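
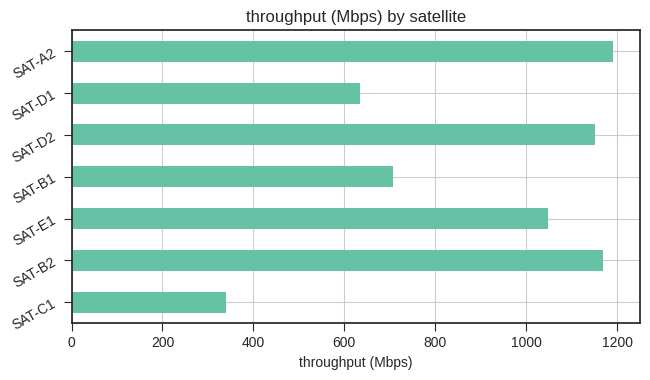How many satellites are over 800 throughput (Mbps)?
Above 800: SAT-B2, SAT-E1, SAT-D2, SAT-A2.

4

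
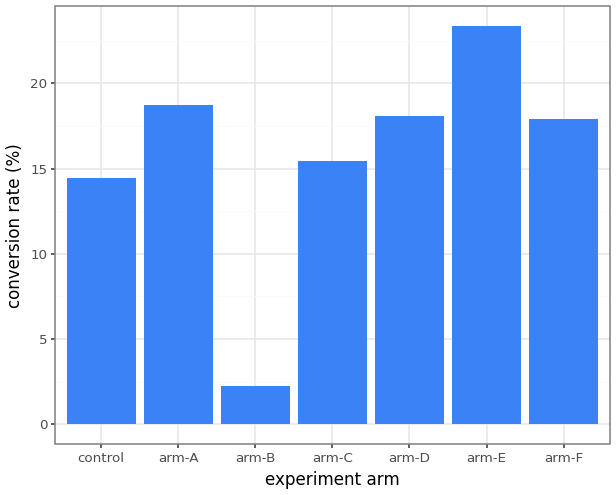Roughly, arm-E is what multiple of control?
arm-E ≈ 24, control ≈ 14; 24/14 ≈ 1.71.

≈ 1.71×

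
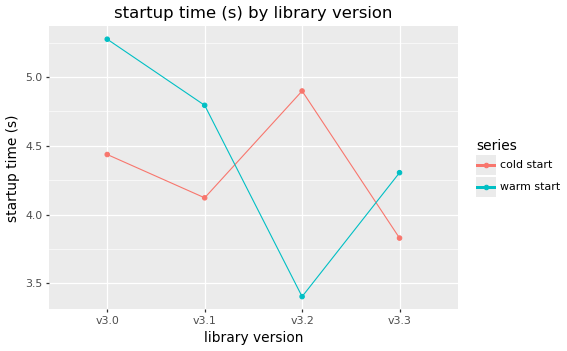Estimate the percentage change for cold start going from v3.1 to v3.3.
v3.1 ≈ 4.2, v3.3 ≈ 3.8; (3.8 − 4.2) / 4.2 ≈ -9.5%.

≈ -9.5%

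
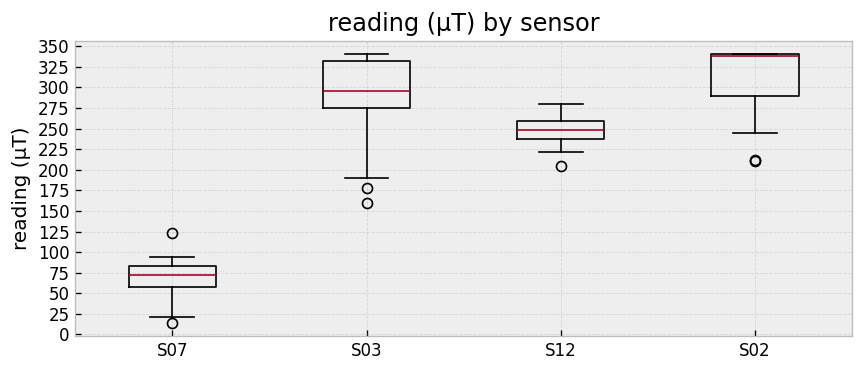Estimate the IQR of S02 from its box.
≈ 50

Q3 ≈ 350, Q1 ≈ 300; IQR ≈ 50.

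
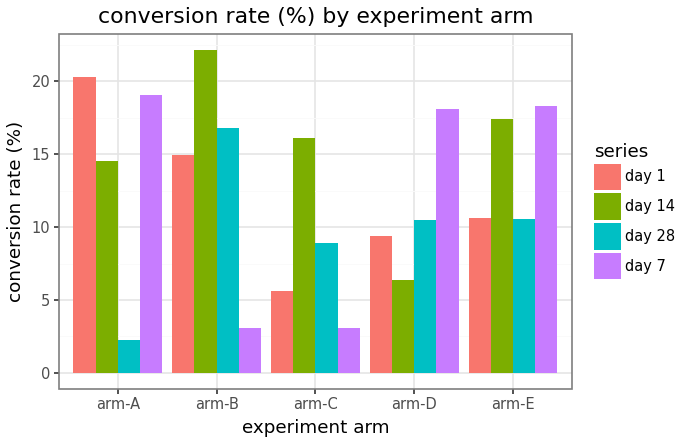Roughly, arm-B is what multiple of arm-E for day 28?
≈ 1.6×

arm-B ≈ 16, arm-E ≈ 10; 16/10 ≈ 1.6.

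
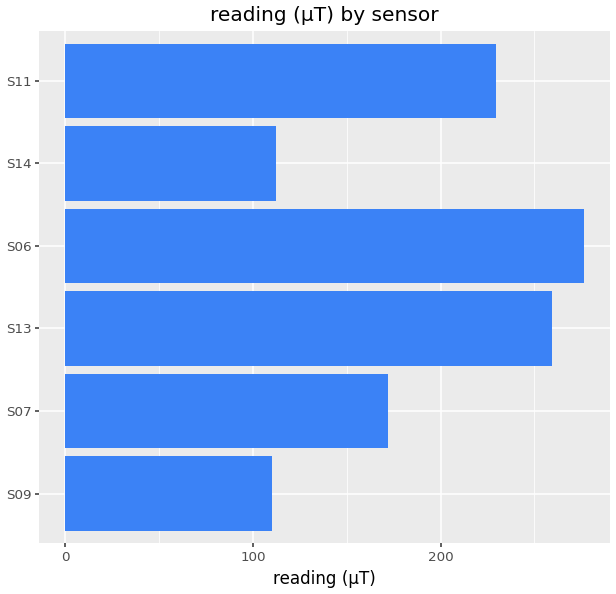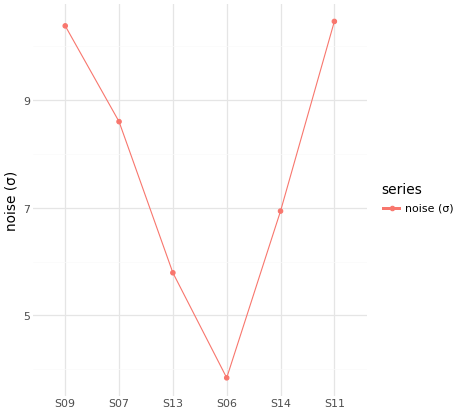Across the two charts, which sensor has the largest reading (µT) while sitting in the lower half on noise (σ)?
Chart 2 median noise (σ) ≈ 8; below-median sensors: S13, S06, S14. Among those, S06 has the highest reading (µT) (≈ 300).

S06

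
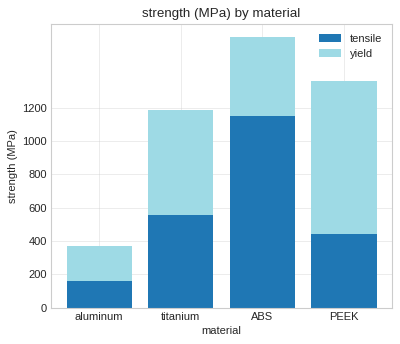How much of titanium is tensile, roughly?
tensile top ≈ 600, bottom ≈ 0; segment ≈ 600.

≈ 600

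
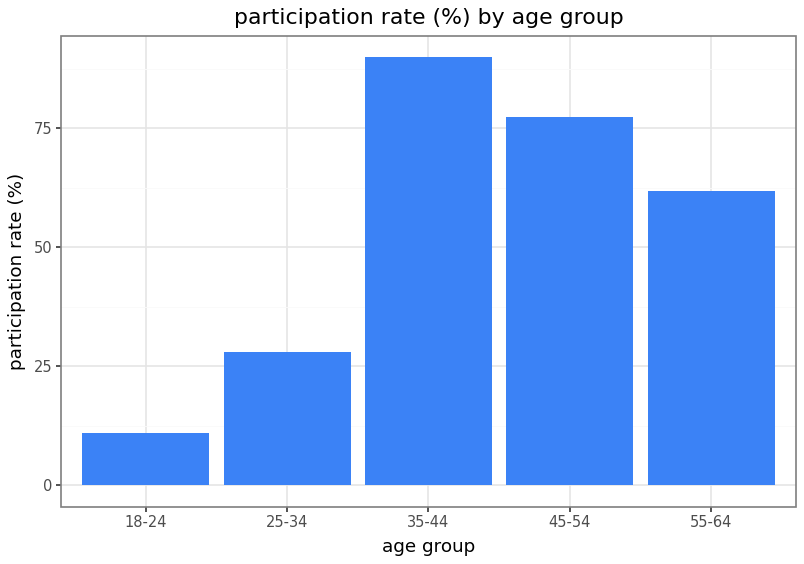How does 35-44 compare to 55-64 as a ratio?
≈ 1.5×

35-44 ≈ 90, 55-64 ≈ 60; 90/60 ≈ 1.5.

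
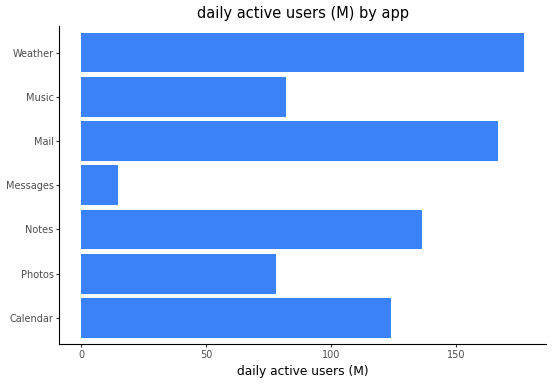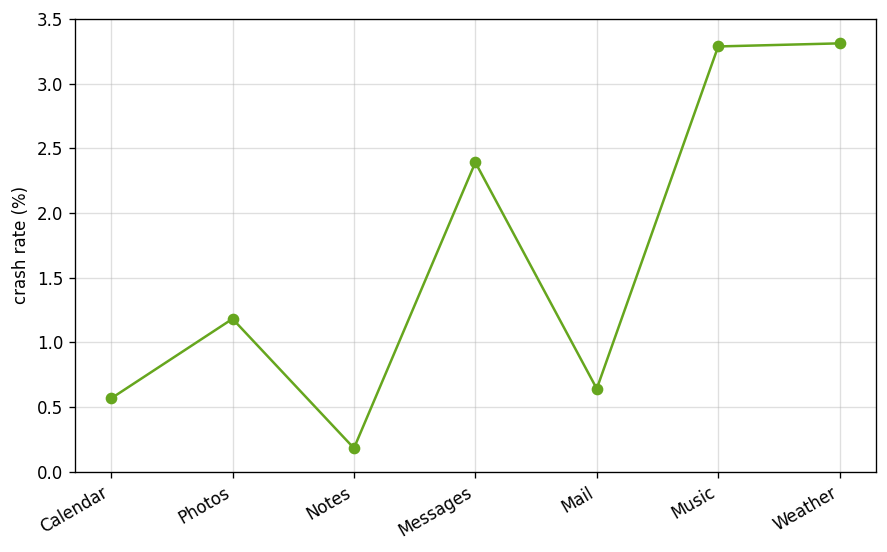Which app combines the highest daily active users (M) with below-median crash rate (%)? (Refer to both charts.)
Mail

Chart 2 median crash rate (%) ≈ 1; below-median apps: Calendar, Notes, Mail. Among those, Mail has the highest daily active users (M) (≈ 160).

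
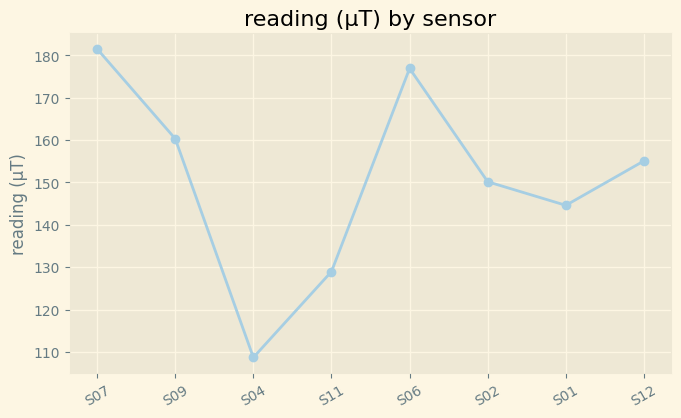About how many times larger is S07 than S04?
≈ 1.64×

S07 ≈ 180, S04 ≈ 110; 180/110 ≈ 1.64.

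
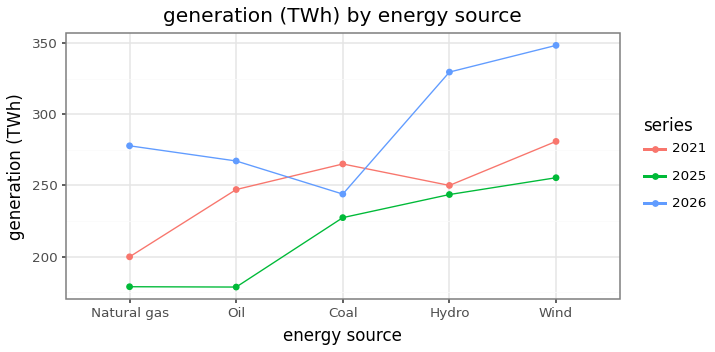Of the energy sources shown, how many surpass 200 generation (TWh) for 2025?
3

Above 200: Coal, Hydro, Wind.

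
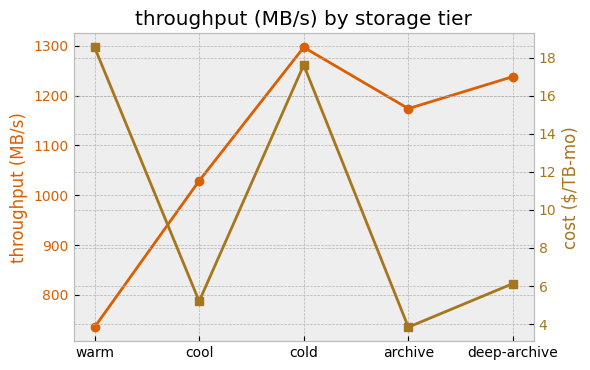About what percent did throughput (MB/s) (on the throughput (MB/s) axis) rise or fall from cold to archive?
cold ≈ 1300, archive ≈ 1150; (1150 − 1300) / 1300 ≈ -11.5%.

≈ -11.5%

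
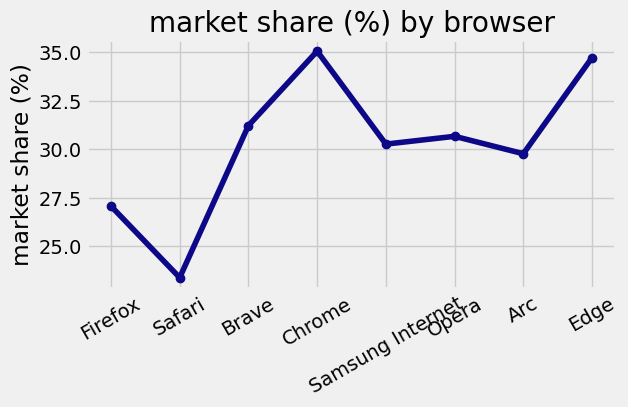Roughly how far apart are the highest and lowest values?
Max Chrome ≈ 35, min Safari ≈ 23; range ≈ 12.

≈ 12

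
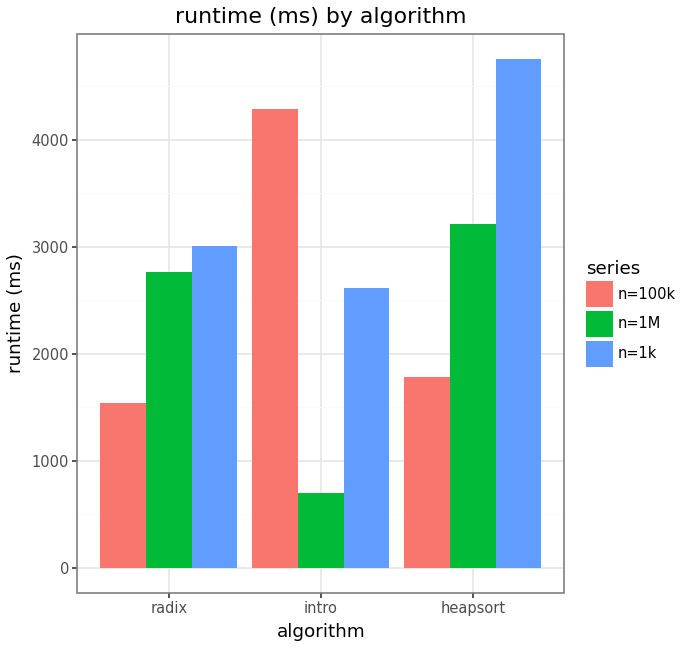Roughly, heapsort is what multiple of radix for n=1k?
heapsort ≈ 5000, radix ≈ 3000; 5000/3000 ≈ 1.67.

≈ 1.67×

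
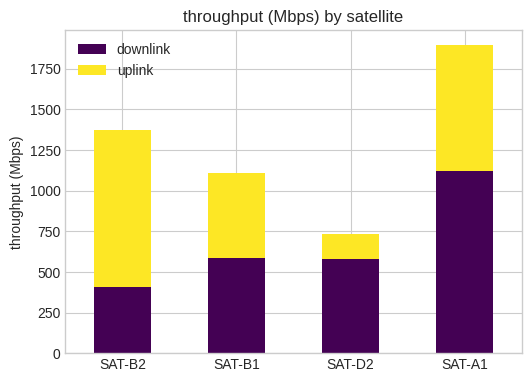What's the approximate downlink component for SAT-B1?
downlink top ≈ 600, bottom ≈ 0; segment ≈ 600.

≈ 600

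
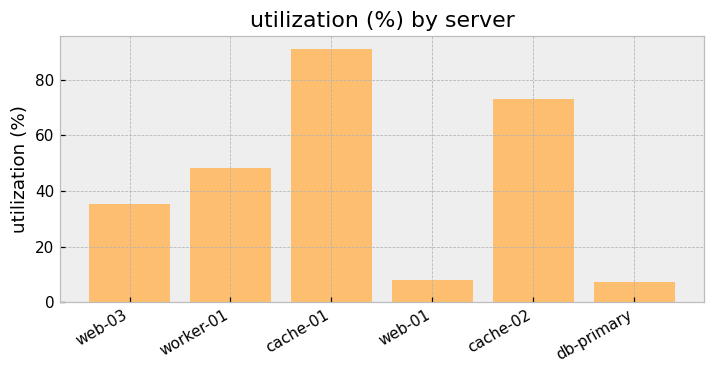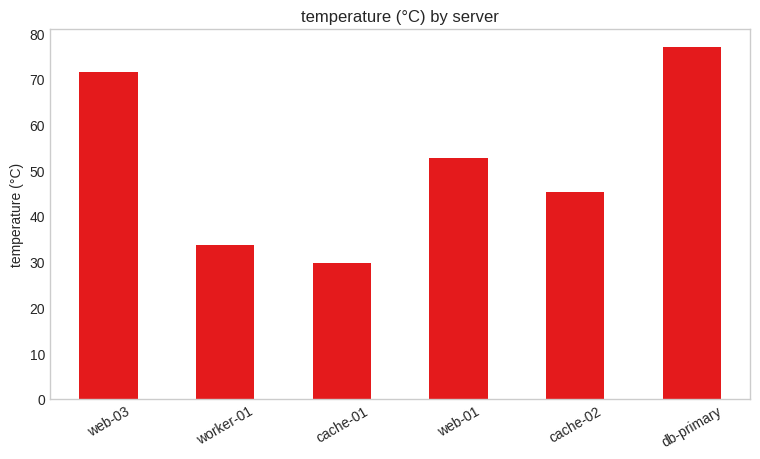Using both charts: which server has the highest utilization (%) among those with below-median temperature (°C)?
Chart 2 median temperature (°C) ≈ 50; below-median servers: worker-01, cache-01, cache-02. Among those, cache-01 has the highest utilization (%) (≈ 90).

cache-01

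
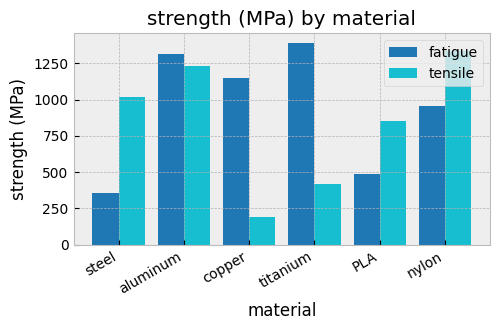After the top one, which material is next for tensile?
Top 3 for tensile: nylon ≈ 1400, aluminum ≈ 1200, steel ≈ 1000.

aluminum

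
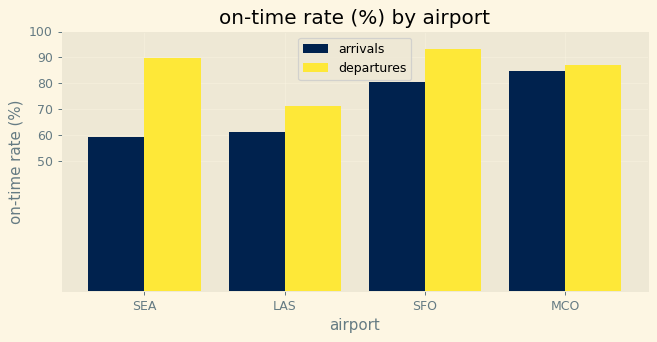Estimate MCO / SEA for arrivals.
MCO ≈ 80, SEA ≈ 60; 80/60 ≈ 1.33.

≈ 1.33×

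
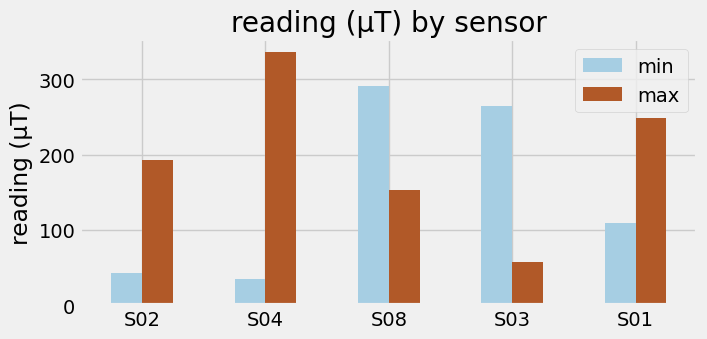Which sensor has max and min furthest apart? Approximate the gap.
S04, ≈ 300 µT

S04: max ≈ 350, min ≈ 50 → gap ≈ 300. Next-largest (S03) is only ≈ 200.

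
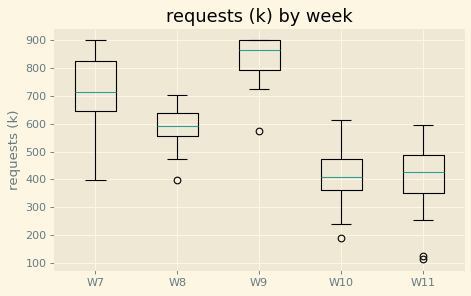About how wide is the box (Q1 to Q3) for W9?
Q3 ≈ 900, Q1 ≈ 800; IQR ≈ 100.

≈ 100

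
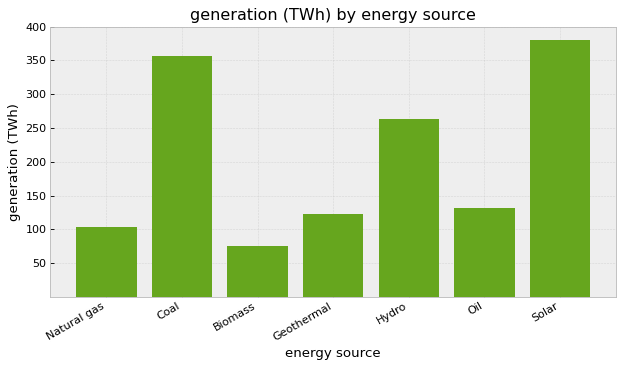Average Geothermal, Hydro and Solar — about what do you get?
≈ 250

(100 + 250 + 400) / 3 ≈ 250.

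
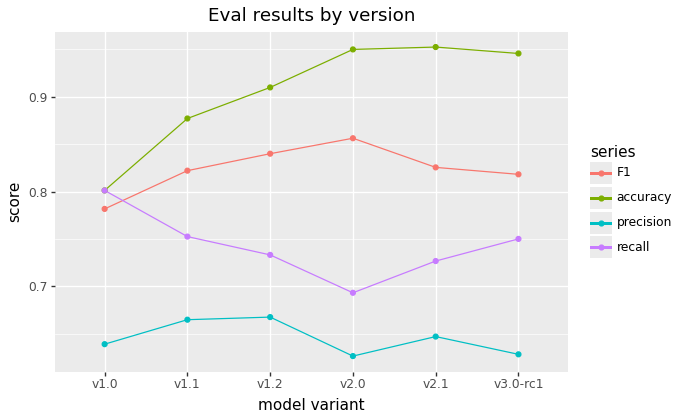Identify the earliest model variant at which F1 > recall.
v1.0: F1 ≈ 0.80 vs recall ≈ 0.80 (not yet); v1.1: F1 ≈ 0.80 vs recall ≈ 0.75 (first crossover).

v1.1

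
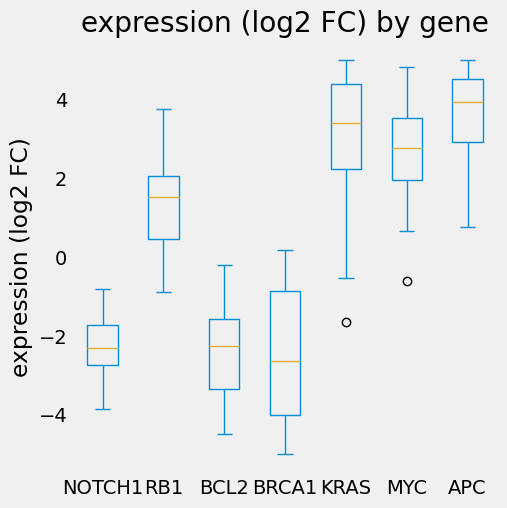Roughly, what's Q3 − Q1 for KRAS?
Q3 ≈ 4, Q1 ≈ 2; IQR ≈ 2.

≈ 2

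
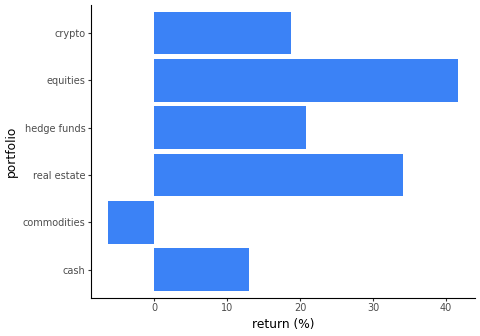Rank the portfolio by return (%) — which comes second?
real estate

Top 3: equities ≈ 40, real estate ≈ 35, hedge funds ≈ 20.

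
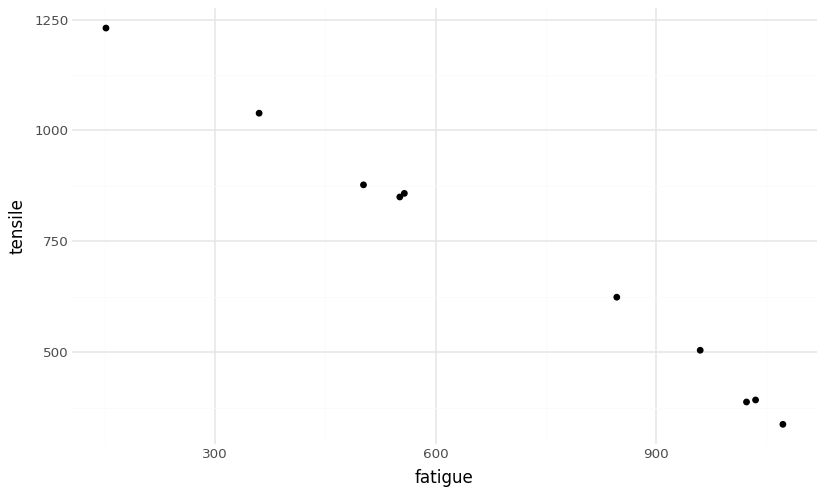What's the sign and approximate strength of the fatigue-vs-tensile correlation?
negative, strong

Points are negatively correlated; strong (|r| ≈ 1.0).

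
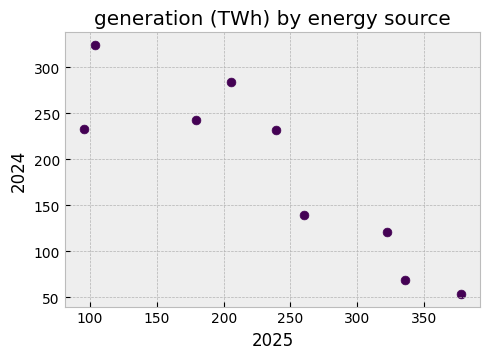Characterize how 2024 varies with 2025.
negative, strong

Points are negatively correlated; strong (|r| ≈ 0.9).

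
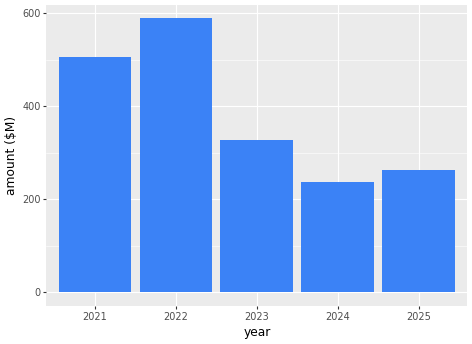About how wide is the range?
Max 2022 ≈ 600, min 2024 ≈ 250; range ≈ 350.

≈ 350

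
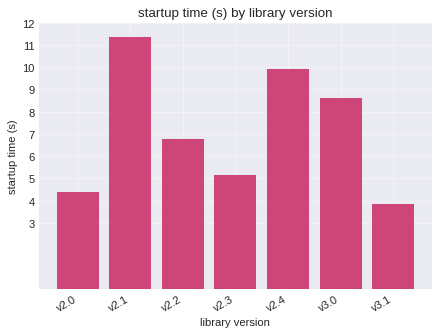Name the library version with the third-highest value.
Top 4: v2.1 ≈ 11, v2.4 ≈ 10, v3.0 ≈ 9, v2.2 ≈ 7.

v3.0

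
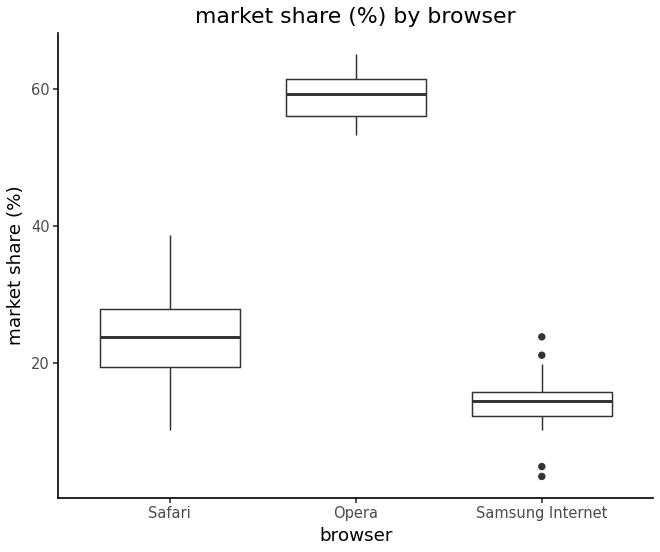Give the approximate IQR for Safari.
≈ 10

Q3 ≈ 30, Q1 ≈ 20; IQR ≈ 10.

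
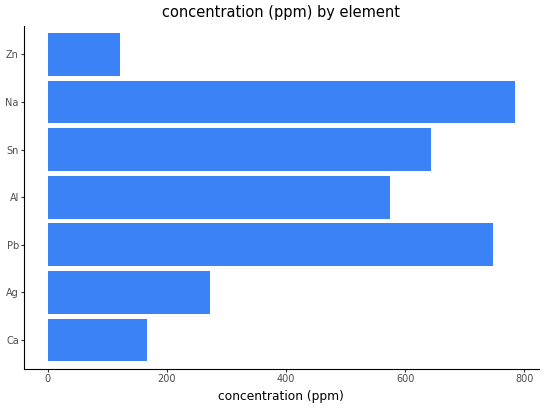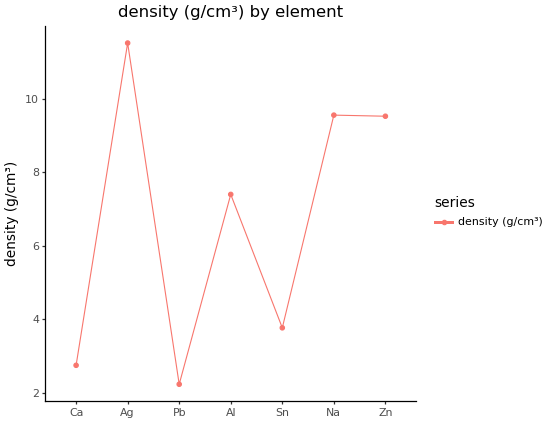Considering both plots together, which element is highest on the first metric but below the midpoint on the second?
Pb

Chart 2 median density (g/cm³) ≈ 8; below-median elements: Ca, Pb, Sn. Among those, Pb has the highest concentration (ppm) (≈ 700).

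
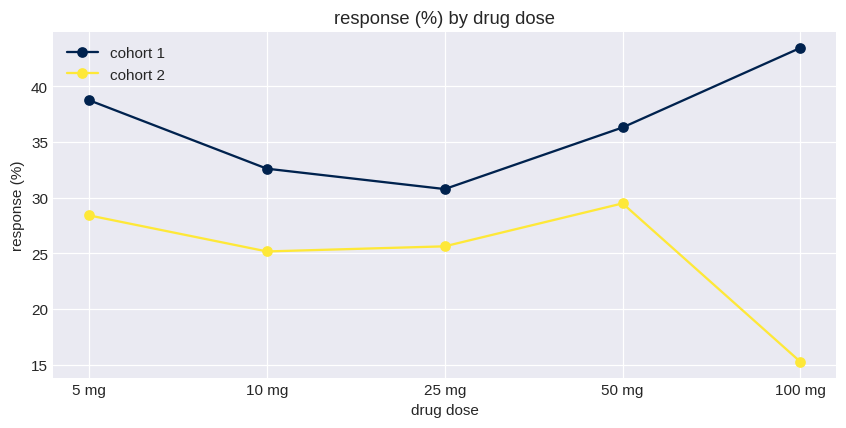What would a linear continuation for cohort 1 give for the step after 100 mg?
Last three: 30, 35, 45 → slope ≈ 7.5/step → next ≈ 52.5.

≈ 52.5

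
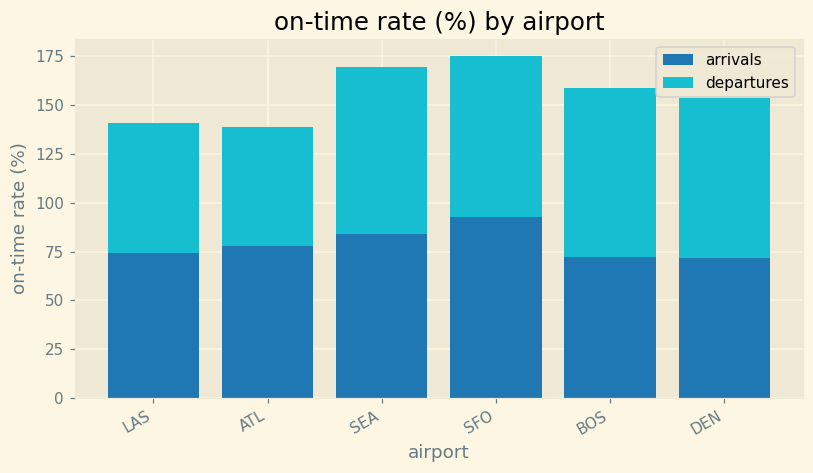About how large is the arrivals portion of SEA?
≈ 80

arrivals top ≈ 80, bottom ≈ 0; segment ≈ 80.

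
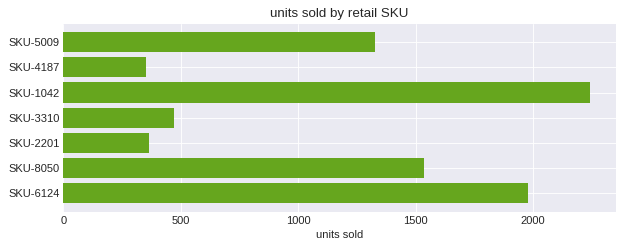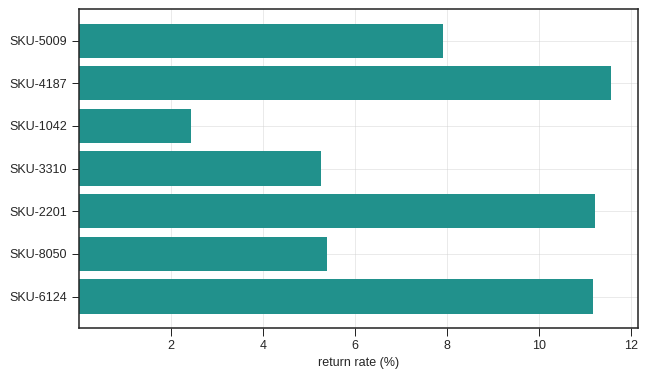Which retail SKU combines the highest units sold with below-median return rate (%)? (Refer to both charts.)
Chart 2 median return rate (%) ≈ 8; below-median retail SKUs: SKU-1042, SKU-3310, SKU-8050. Among those, SKU-1042 has the highest units sold (≈ 2000).

SKU-1042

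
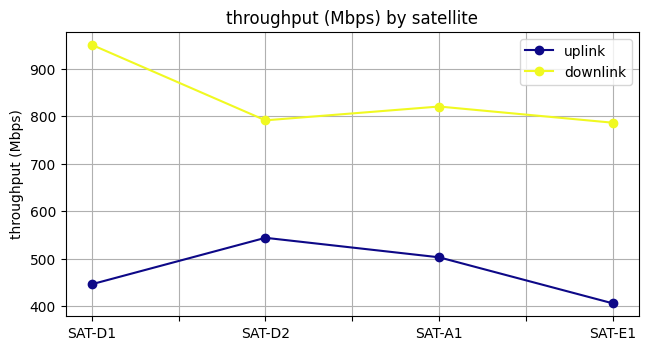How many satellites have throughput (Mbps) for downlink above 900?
1

Above 900: SAT-D1.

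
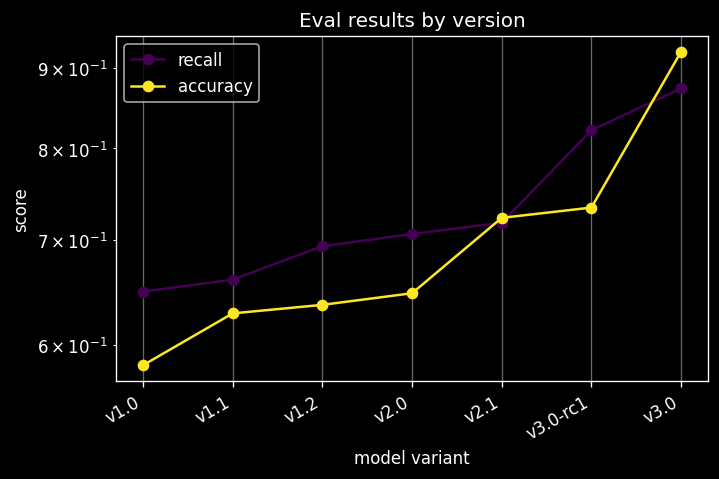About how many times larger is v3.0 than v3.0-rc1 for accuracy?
≈ 1.2×

v3.0 ≈ 0.90, v3.0-rc1 ≈ 0.75; 0.90/0.75 ≈ 1.2.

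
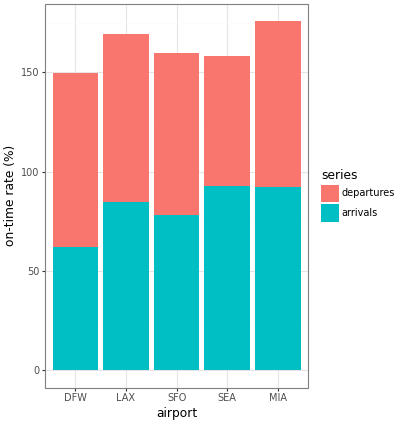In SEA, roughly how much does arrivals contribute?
arrivals top ≈ 100, bottom ≈ 0; segment ≈ 100.

≈ 100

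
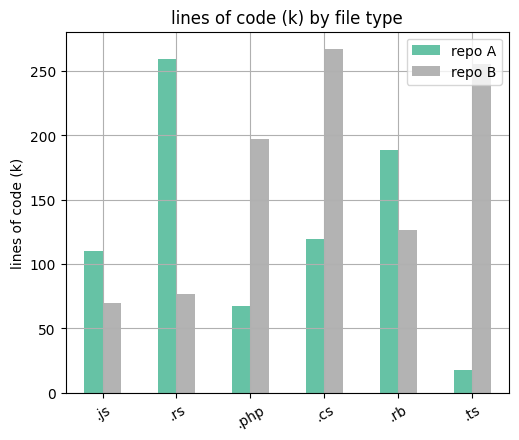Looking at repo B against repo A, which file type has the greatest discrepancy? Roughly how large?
.ts, ≈ 225 k

.ts: repo B ≈ 250, repo A ≈ 25 → gap ≈ 225. Next-largest (.rs) is only ≈ 175.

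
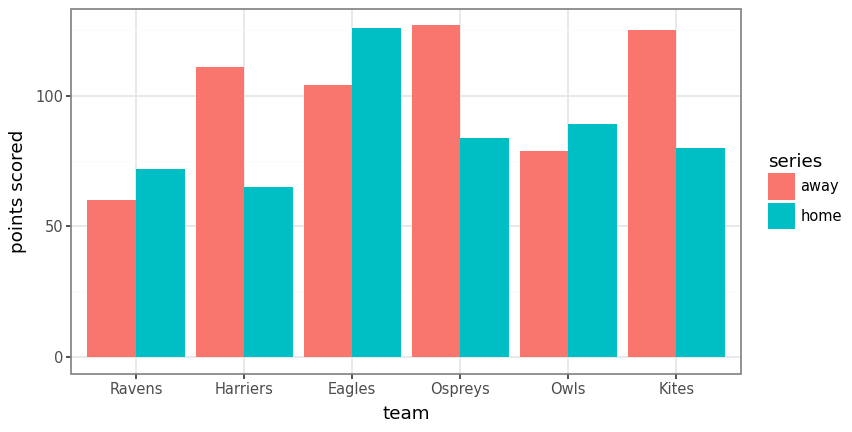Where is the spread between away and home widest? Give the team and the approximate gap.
Harriers, ≈ 60

Harriers: away ≈ 120, home ≈ 60 → gap ≈ 60. Next-largest (Kites) is only ≈ 40.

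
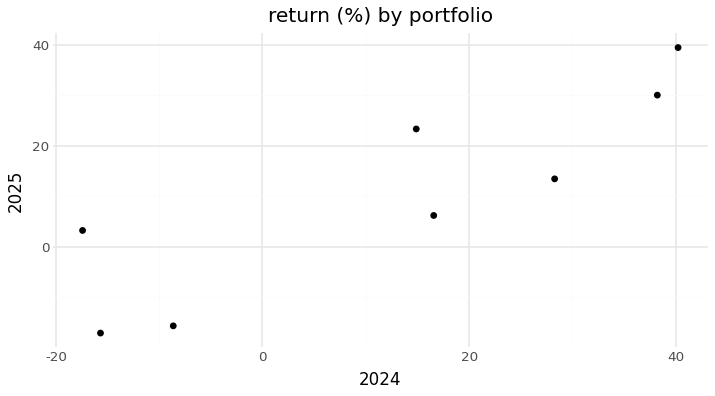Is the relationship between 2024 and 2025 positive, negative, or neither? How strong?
positive, strong

Points are positively correlated; strong (|r| ≈ 0.9).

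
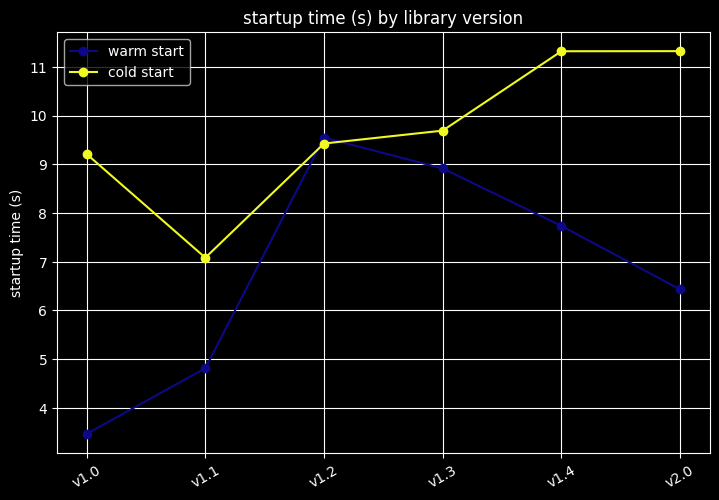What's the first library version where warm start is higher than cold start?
v1.2

v1.1: warm start ≈ 5 vs cold start ≈ 7 (not yet); v1.2: warm start ≈ 10 vs cold start ≈ 9 (first crossover).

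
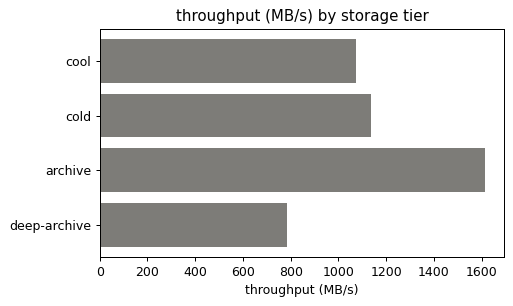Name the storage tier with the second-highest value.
cold

Top 3: archive ≈ 1600, cold ≈ 1200, cool ≈ 1000.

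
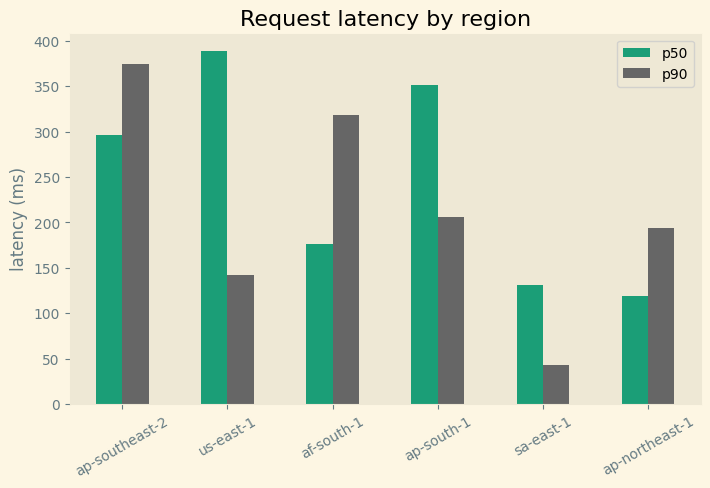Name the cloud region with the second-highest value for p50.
ap-south-1

Top 3 for p50: us-east-1 ≈ 400, ap-south-1 ≈ 350, ap-southeast-2 ≈ 300.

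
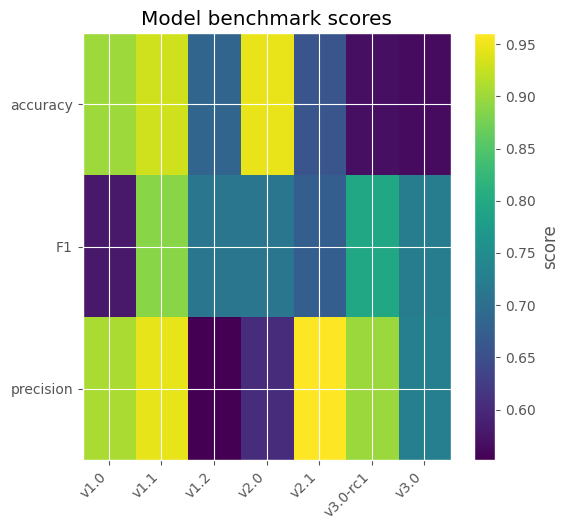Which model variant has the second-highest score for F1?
Top 3 for F1: v1.1 ≈ 0.90, v3.0-rc1 ≈ 0.80, v3.0 ≈ 0.70.

v3.0-rc1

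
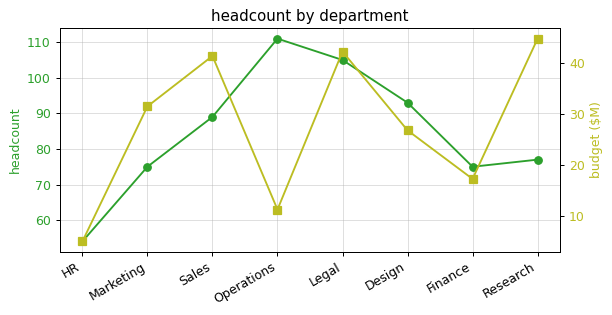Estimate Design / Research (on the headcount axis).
Design ≈ 95, Research ≈ 75; 95/75 ≈ 1.27.

≈ 1.27×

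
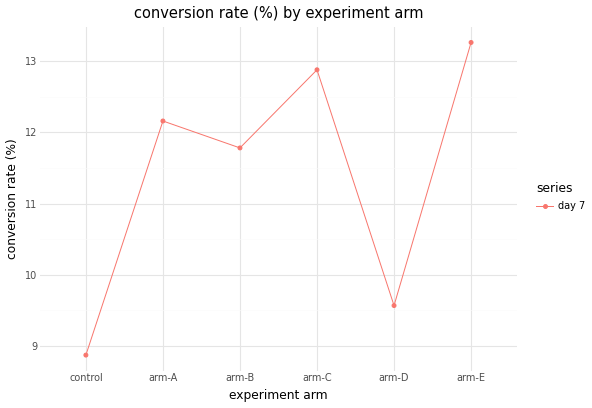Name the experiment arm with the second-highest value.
arm-C

Top 3: arm-E ≈ 13.5, arm-C ≈ 13.0, arm-A ≈ 12.0.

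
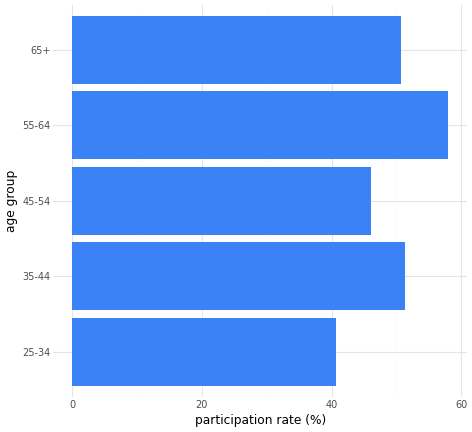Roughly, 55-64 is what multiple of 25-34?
≈ 1.5×

55-64 ≈ 60, 25-34 ≈ 40; 60/40 ≈ 1.5.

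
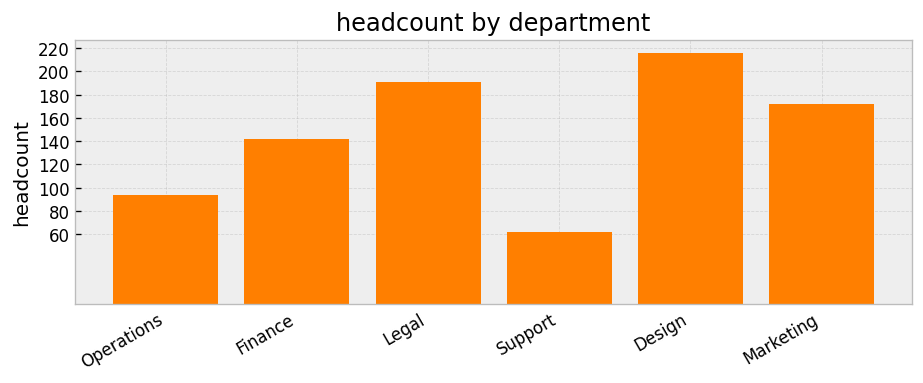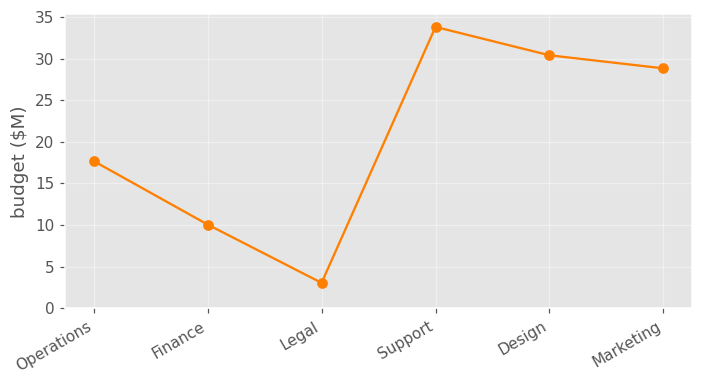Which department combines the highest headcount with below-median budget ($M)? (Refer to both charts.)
Legal

Chart 2 median budget ($M) ≈ 25; below-median departments: Operations, Finance, Legal. Among those, Legal has the highest headcount (≈ 200).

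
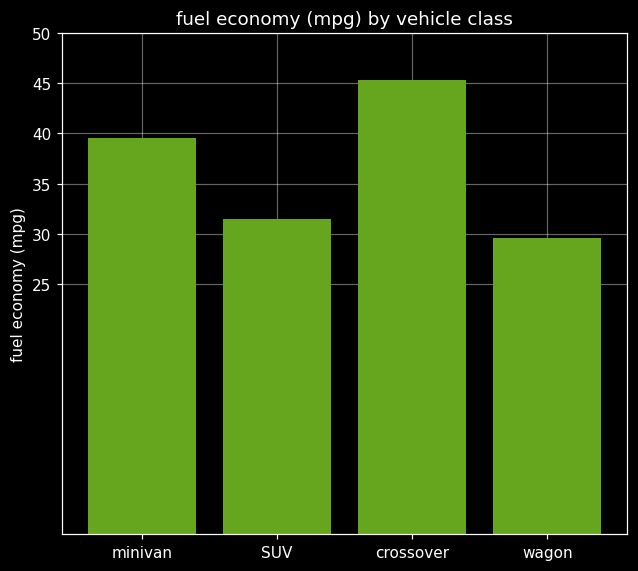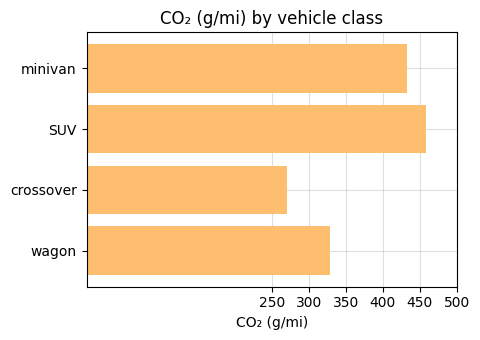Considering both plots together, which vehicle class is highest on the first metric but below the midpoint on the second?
crossover

Chart 2 median CO₂ (g/mi) ≈ 400; below-median vehicle classes: crossover, wagon. Among those, crossover has the highest fuel economy (mpg) (≈ 45).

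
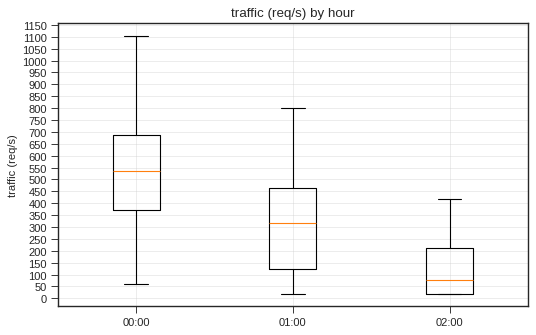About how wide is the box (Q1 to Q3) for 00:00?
≈ 350

Q3 ≈ 700, Q1 ≈ 350; IQR ≈ 350.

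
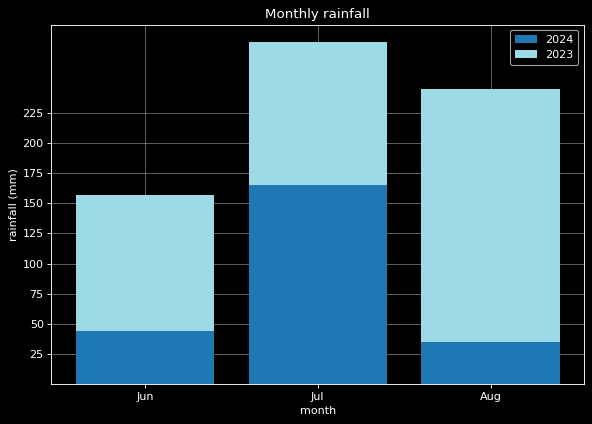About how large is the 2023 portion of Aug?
≈ 225

2023 top ≈ 250, bottom ≈ 25; segment ≈ 225.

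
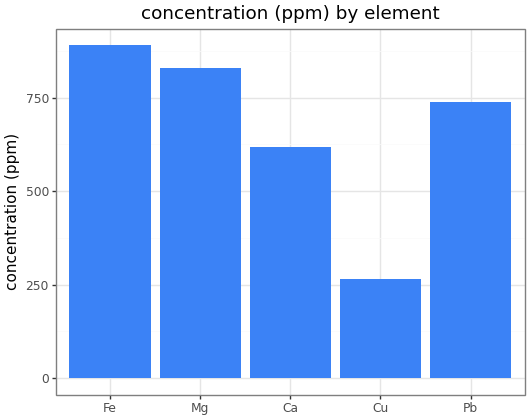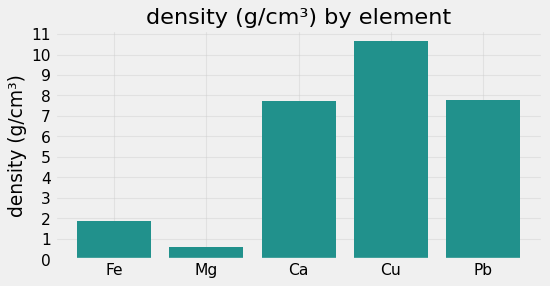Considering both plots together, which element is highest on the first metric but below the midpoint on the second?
Fe

Chart 2 median density (g/cm³) ≈ 8; below-median elements: Fe, Mg. Among those, Fe has the highest concentration (ppm) (≈ 900).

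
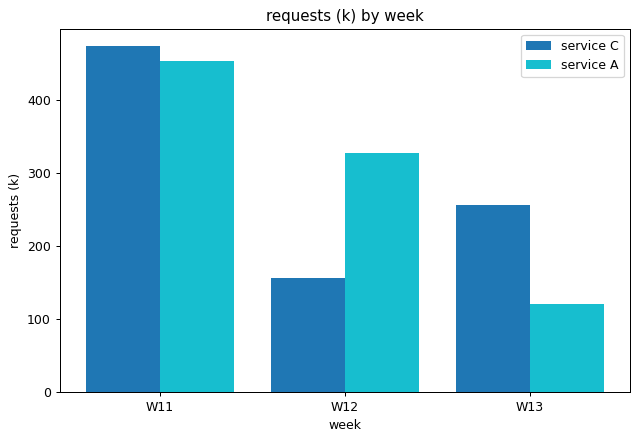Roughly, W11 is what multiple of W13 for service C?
≈ 1.8×

W11 ≈ 450, W13 ≈ 250; 450/250 ≈ 1.8.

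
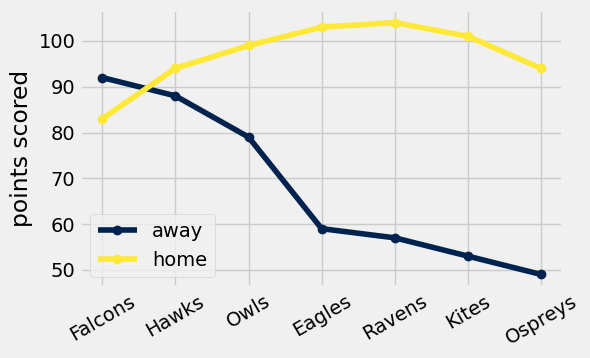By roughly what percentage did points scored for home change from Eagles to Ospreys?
≈ -9.5%

Eagles ≈ 105, Ospreys ≈ 95; (95 − 105) / 105 ≈ -9.5%.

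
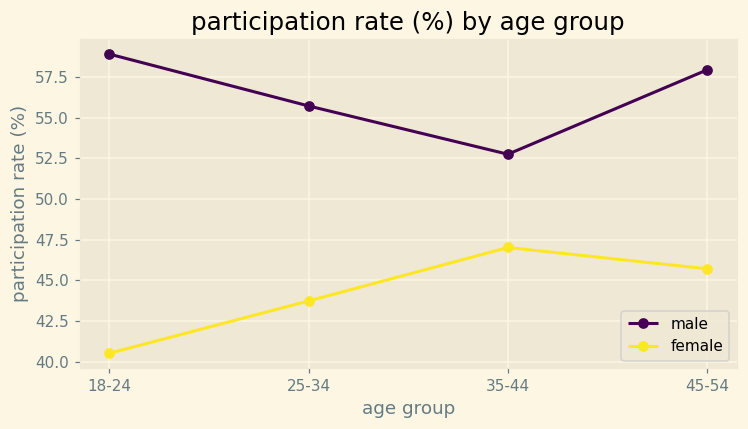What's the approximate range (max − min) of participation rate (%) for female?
≈ 8

Max 35-44 ≈ 48, min 18-24 ≈ 40; range ≈ 8.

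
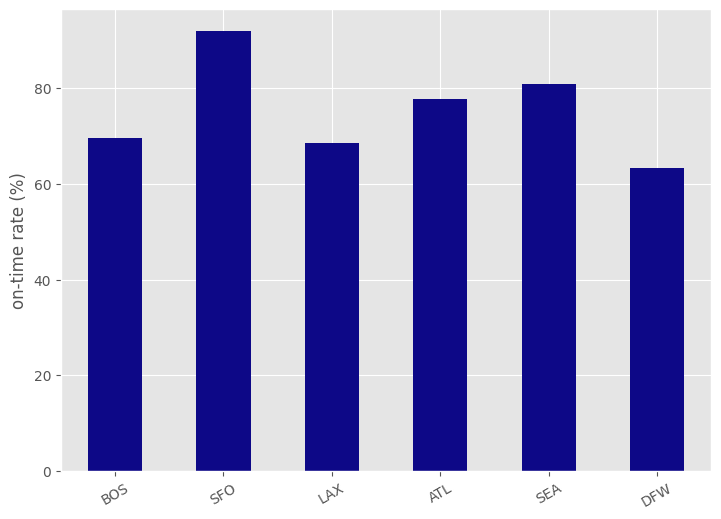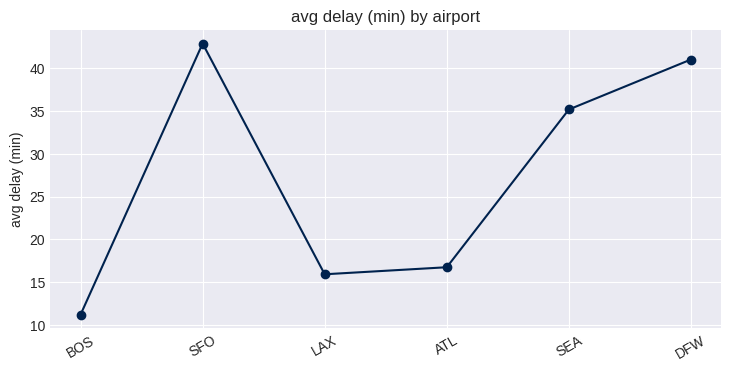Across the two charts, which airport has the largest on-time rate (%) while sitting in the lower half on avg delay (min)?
ATL

Chart 2 median avg delay (min) ≈ 25; below-median airports: BOS, LAX, ATL. Among those, ATL has the highest on-time rate (%) (≈ 80).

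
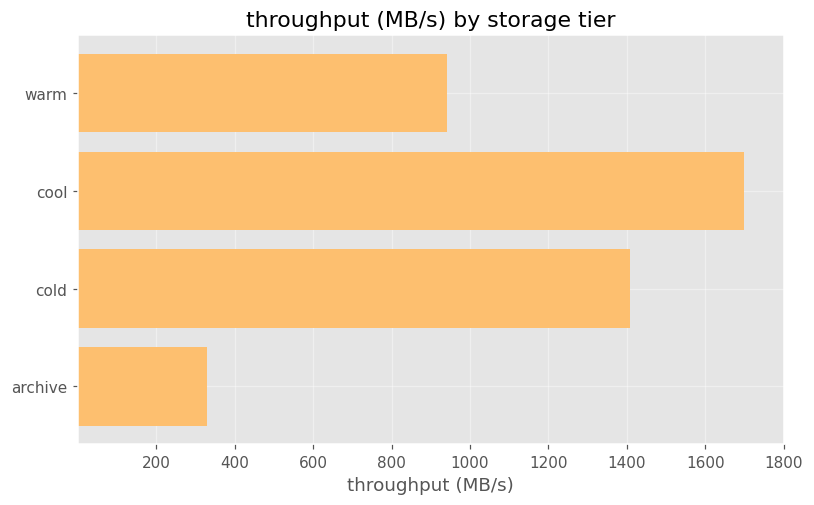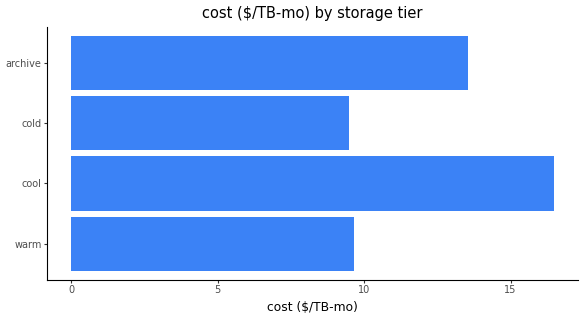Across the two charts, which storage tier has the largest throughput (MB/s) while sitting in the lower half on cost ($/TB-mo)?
cold

Chart 2 median cost ($/TB-mo) ≈ 12; below-median storage tiers: warm, cold. Among those, cold has the highest throughput (MB/s) (≈ 1400).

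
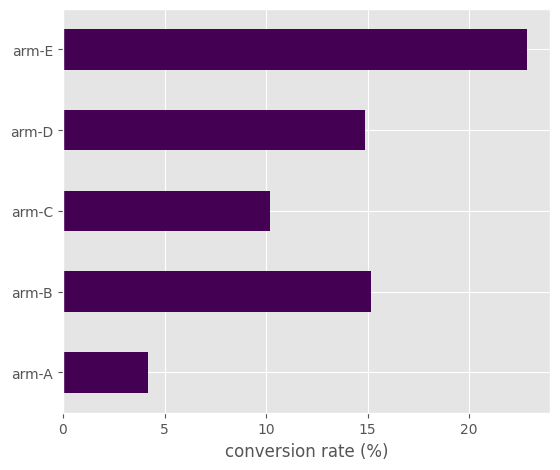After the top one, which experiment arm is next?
arm-B

Top 3: arm-E ≈ 22, arm-B ≈ 16, arm-D ≈ 14.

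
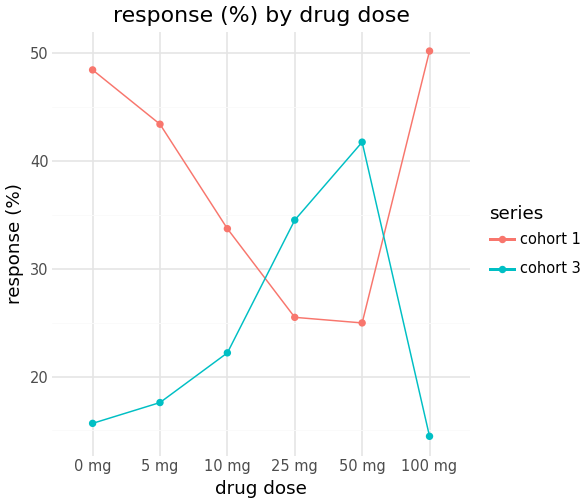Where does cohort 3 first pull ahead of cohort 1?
10 mg: cohort 3 ≈ 20 vs cohort 1 ≈ 35 (not yet); 25 mg: cohort 3 ≈ 35 vs cohort 1 ≈ 25 (first crossover).

25 mg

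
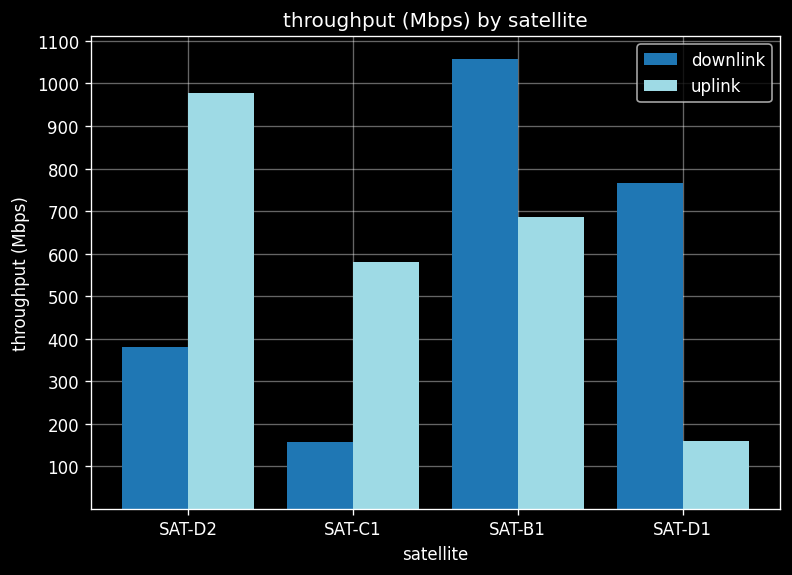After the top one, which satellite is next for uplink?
SAT-B1

Top 3 for uplink: SAT-D2 ≈ 1000, SAT-B1 ≈ 700, SAT-C1 ≈ 600.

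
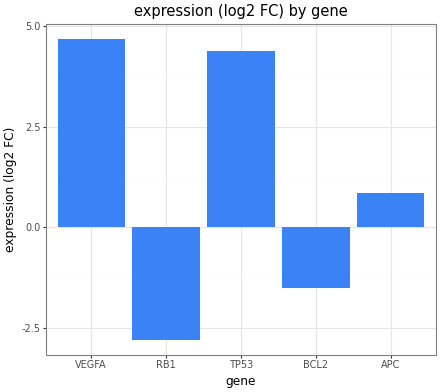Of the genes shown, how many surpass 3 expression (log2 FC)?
Above 3: VEGFA, TP53.

2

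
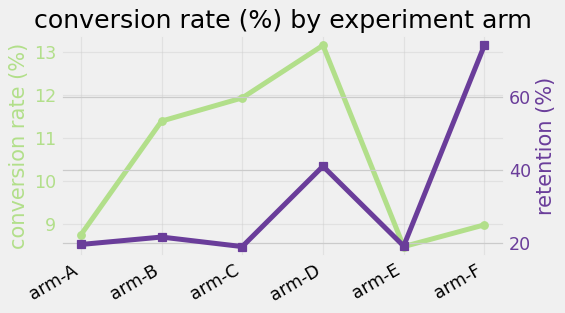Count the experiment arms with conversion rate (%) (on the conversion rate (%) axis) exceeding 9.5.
Above 9.5: arm-B, arm-C, arm-D.

3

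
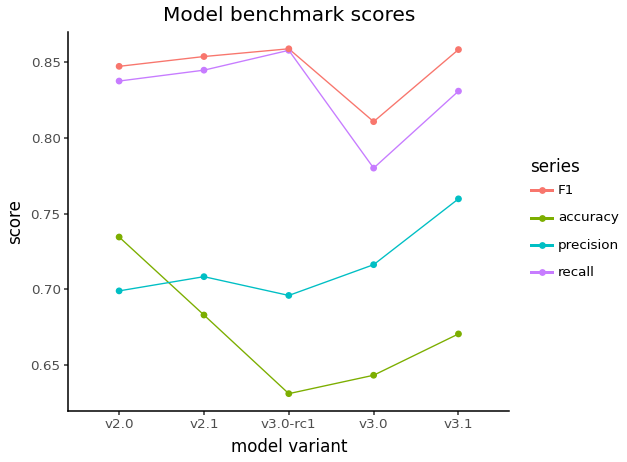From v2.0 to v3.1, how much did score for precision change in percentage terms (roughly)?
≈ +8.6%

v2.0 ≈ 0.70, v3.1 ≈ 0.76; (0.76 − 0.70) / 0.70 ≈ +8.6%.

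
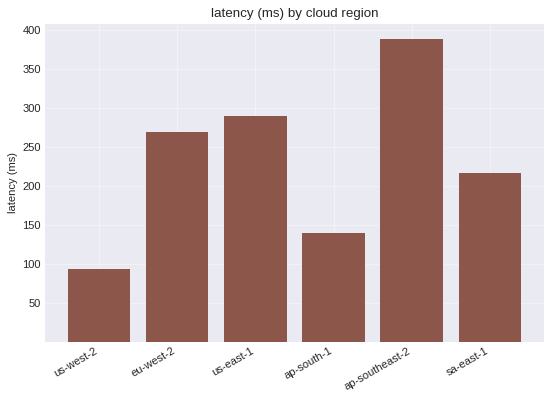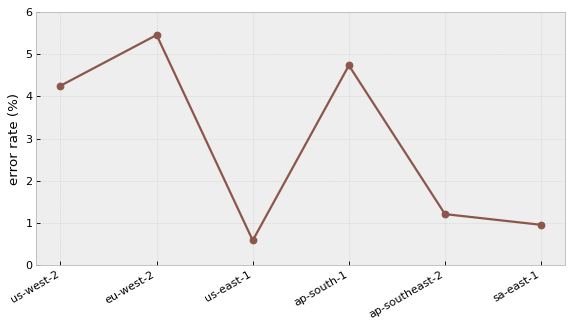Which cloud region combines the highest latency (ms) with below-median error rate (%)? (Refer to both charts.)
ap-southeast-2

Chart 2 median error rate (%) ≈ 3; below-median cloud regions: us-east-1, ap-southeast-2, sa-east-1. Among those, ap-southeast-2 has the highest latency (ms) (≈ 400).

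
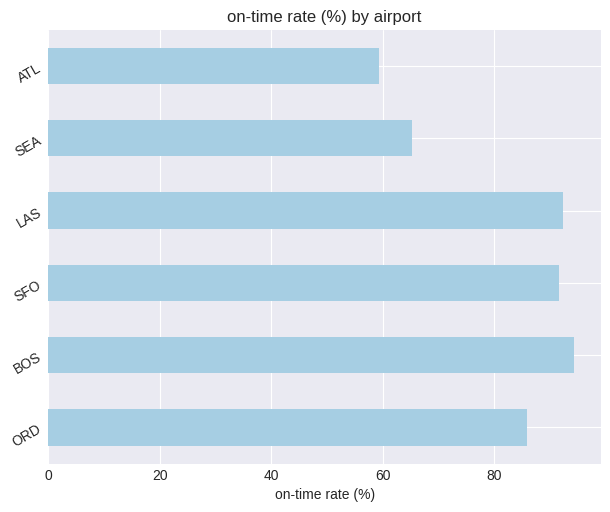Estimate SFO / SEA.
≈ 1.29×

SFO ≈ 90, SEA ≈ 70; 90/70 ≈ 1.29.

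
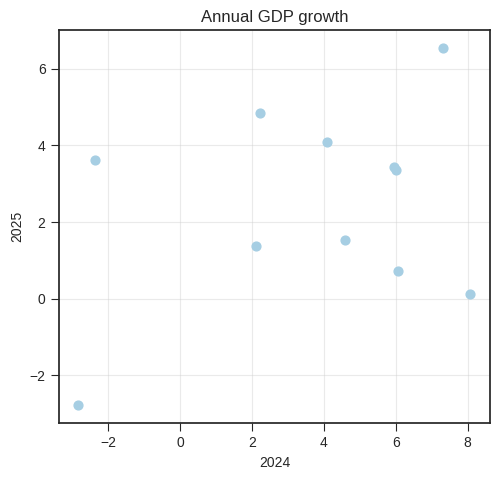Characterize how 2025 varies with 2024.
positive, weak

Points are positively correlated; weak (|r| ≈ 0.3).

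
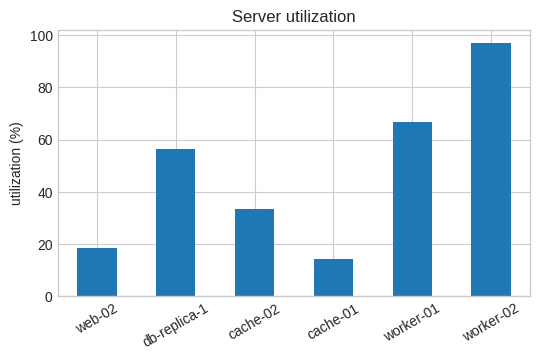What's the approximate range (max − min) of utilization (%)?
Max worker-02 ≈ 100, min cache-01 ≈ 10; range ≈ 90.

≈ 90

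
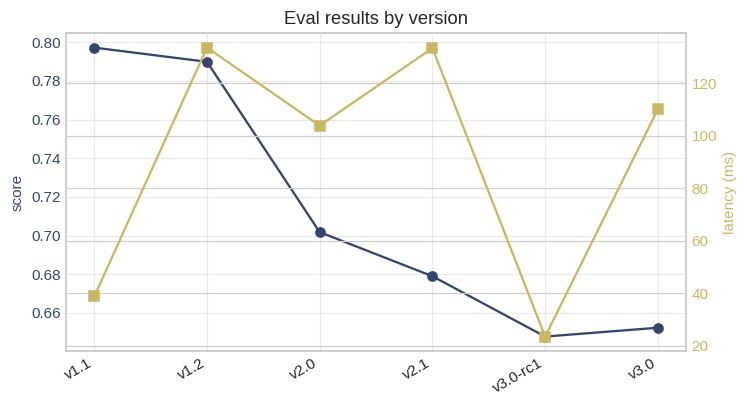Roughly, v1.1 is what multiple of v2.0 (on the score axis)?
≈ 1.14×

v1.1 ≈ 0.80, v2.0 ≈ 0.70; 0.80/0.70 ≈ 1.14.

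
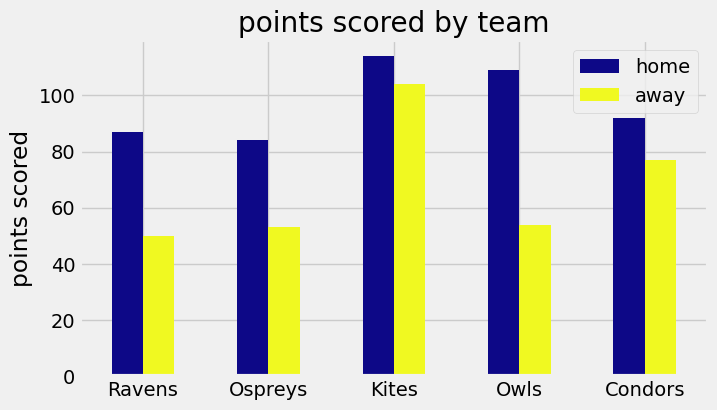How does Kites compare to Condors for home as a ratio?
Kites ≈ 110, Condors ≈ 90; 110/90 ≈ 1.22.

≈ 1.22×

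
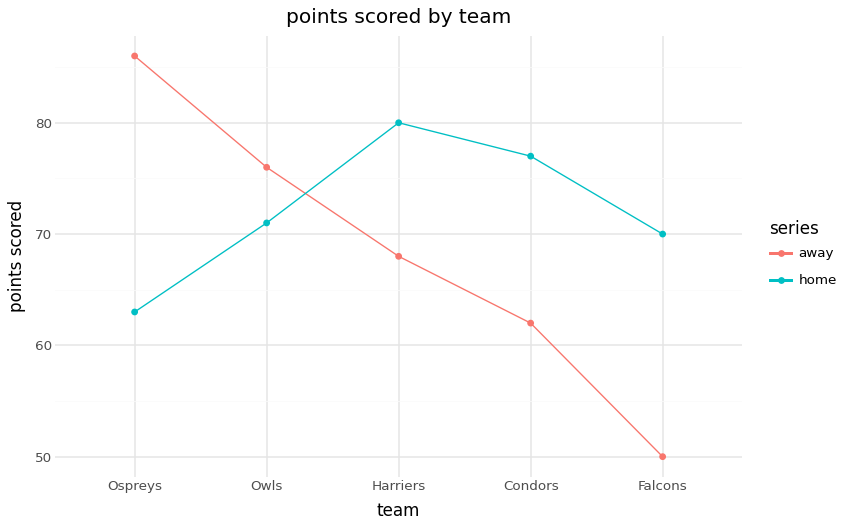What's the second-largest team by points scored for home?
Top 3 for home: Harriers ≈ 80, Condors ≈ 75, Owls ≈ 70.

Condors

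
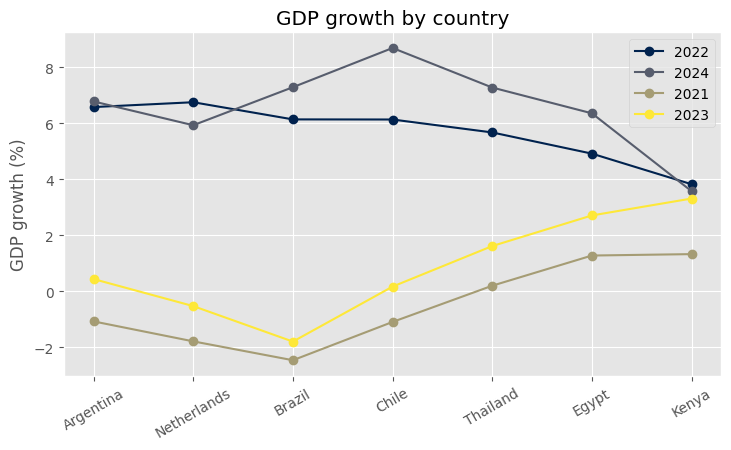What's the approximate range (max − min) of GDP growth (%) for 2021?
Max Kenya ≈ 1, min Brazil ≈ -2; range ≈ 3.

≈ 3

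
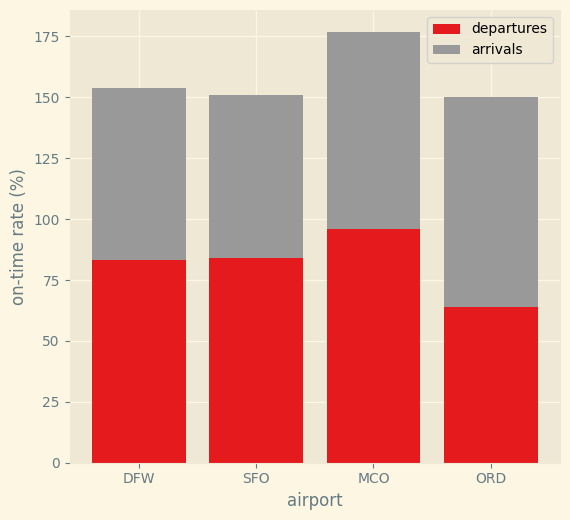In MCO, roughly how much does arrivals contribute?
≈ 80

arrivals top ≈ 180, bottom ≈ 100; segment ≈ 80.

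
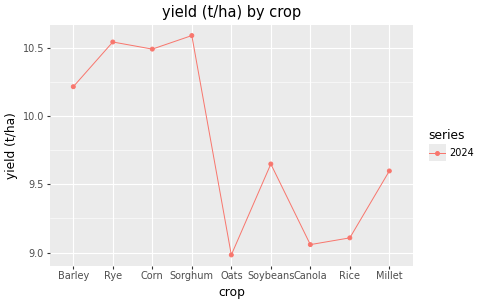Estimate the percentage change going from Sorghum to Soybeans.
Sorghum ≈ 10.6, Soybeans ≈ 9.6; (9.6 − 10.6) / 10.6 ≈ -9.4%.

≈ -9.4%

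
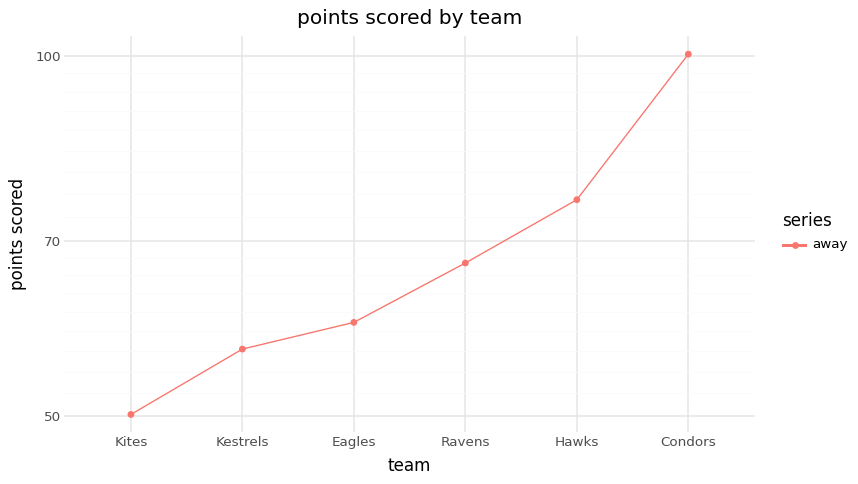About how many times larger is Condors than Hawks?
≈ 1.33×

Condors ≈ 100, Hawks ≈ 75; 100/75 ≈ 1.33.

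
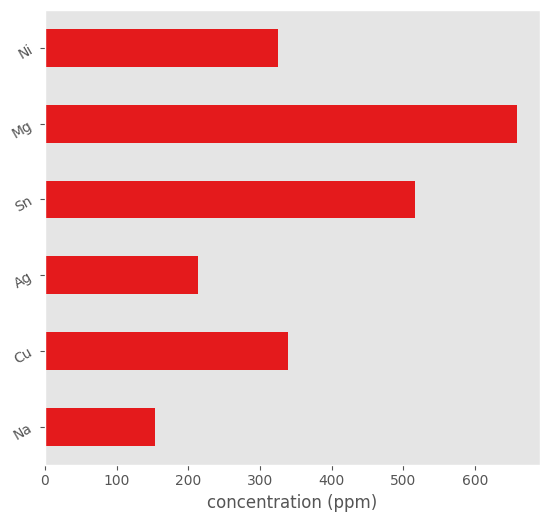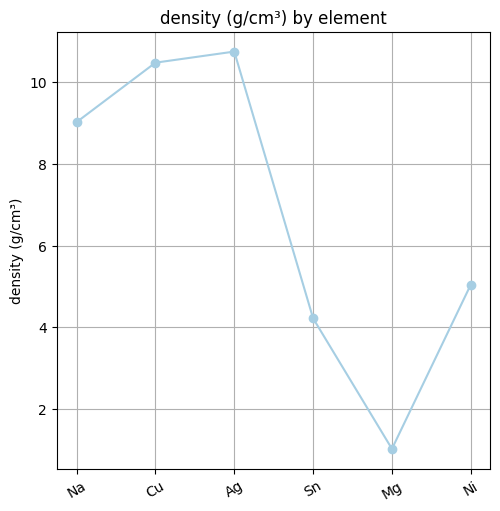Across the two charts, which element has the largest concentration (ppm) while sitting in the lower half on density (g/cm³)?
Chart 2 median density (g/cm³) ≈ 7; below-median elements: Sn, Mg, Ni. Among those, Mg has the highest concentration (ppm) (≈ 700).

Mg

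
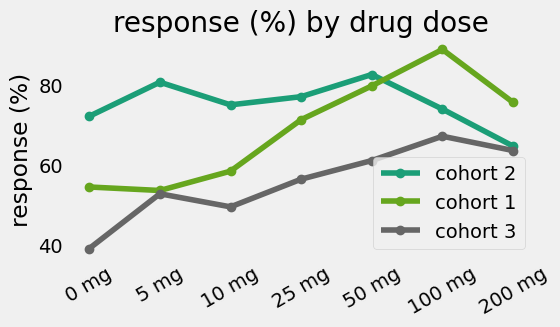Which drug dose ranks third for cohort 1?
200 mg

Top 4 for cohort 1: 100 mg ≈ 90, 50 mg ≈ 80, 200 mg ≈ 75, 25 mg ≈ 70.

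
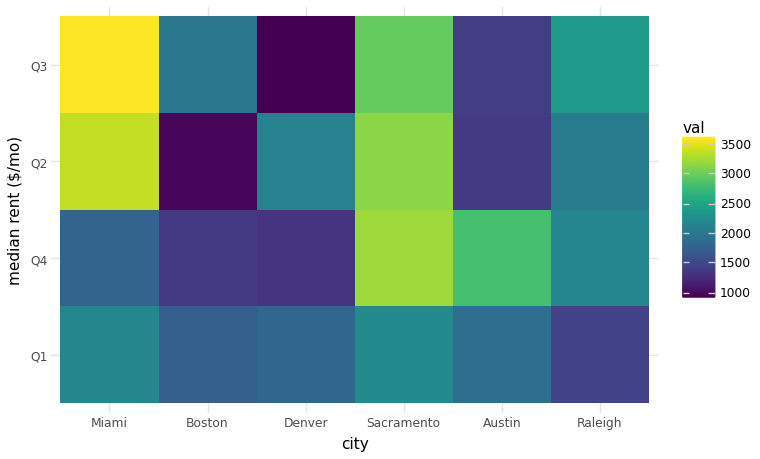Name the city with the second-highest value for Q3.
Sacramento

Top 3 for Q3: Miami ≈ 3500, Sacramento ≈ 3000, Raleigh ≈ 2500.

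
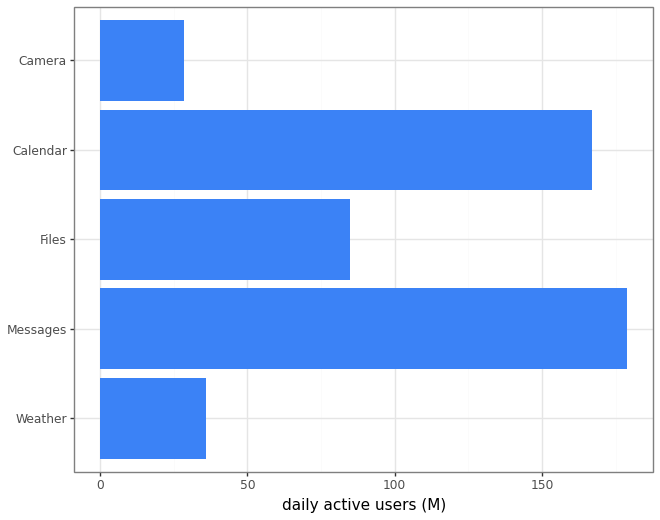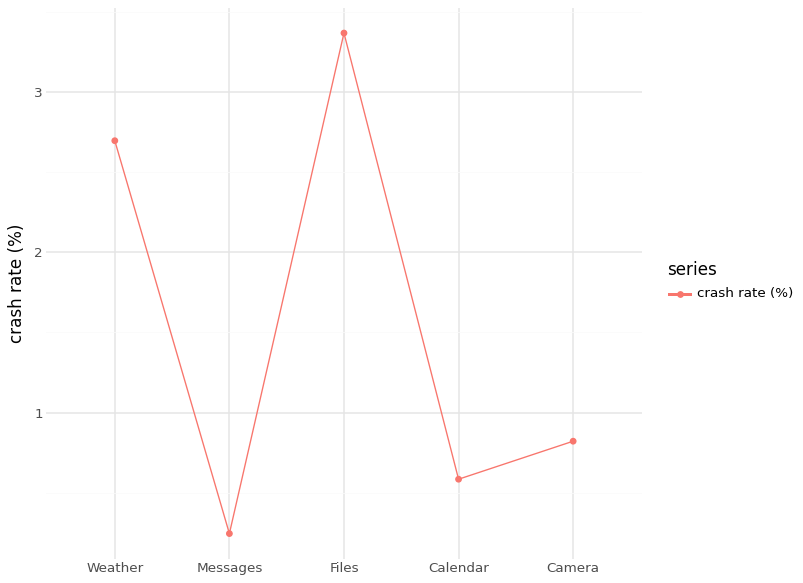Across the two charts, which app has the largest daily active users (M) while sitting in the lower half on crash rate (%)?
Messages

Chart 2 median crash rate (%) ≈ 1; below-median apps: Messages, Calendar. Among those, Messages has the highest daily active users (M) (≈ 180).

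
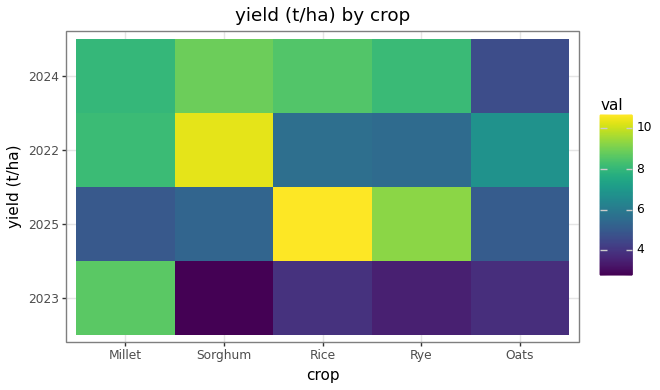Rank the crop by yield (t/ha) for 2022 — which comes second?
Top 3 for 2022: Sorghum ≈ 10, Millet ≈ 8, Oats ≈ 7.

Millet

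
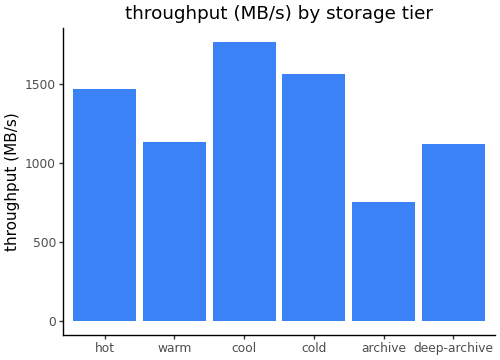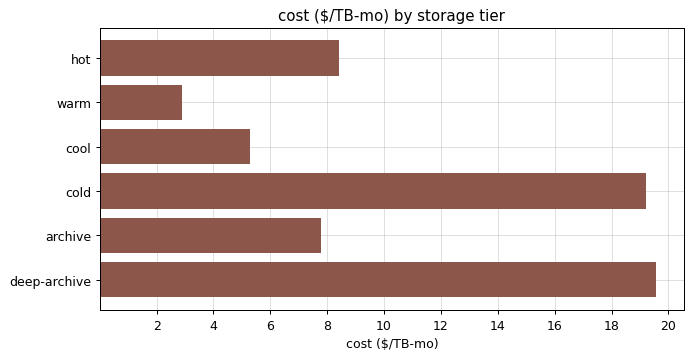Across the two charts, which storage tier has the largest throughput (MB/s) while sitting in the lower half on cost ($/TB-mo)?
cool

Chart 2 median cost ($/TB-mo) ≈ 8; below-median storage tiers: warm, cool, archive. Among those, cool has the highest throughput (MB/s) (≈ 1800).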